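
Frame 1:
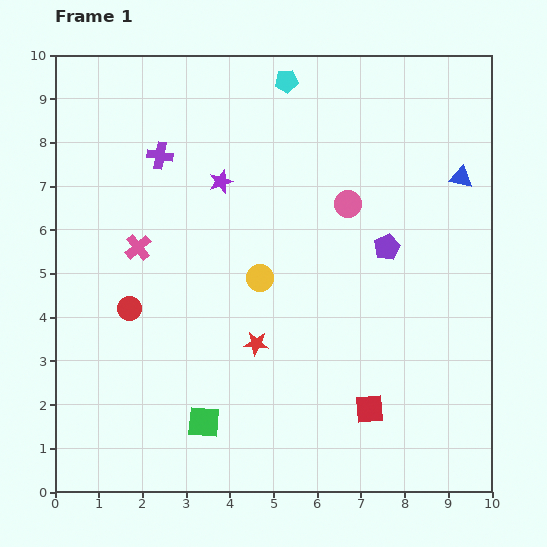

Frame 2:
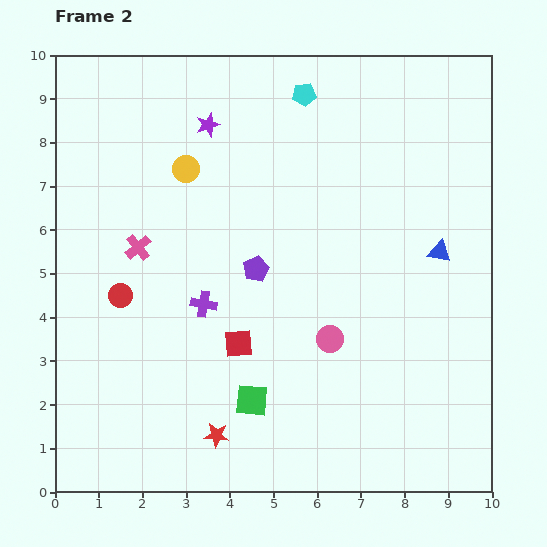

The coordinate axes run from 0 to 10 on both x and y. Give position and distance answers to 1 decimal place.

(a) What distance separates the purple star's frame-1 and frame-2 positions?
1.3

The purple star moved from (3.8, 7.1) to (3.5, 8.4), a distance of √(0.3² + 1.3²) ≈ 1.3.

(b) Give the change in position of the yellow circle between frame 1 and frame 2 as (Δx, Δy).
(-1.7, 2.5)

The yellow circle was at (4.7, 4.9) in frame 1 and (3.0, 7.4) in frame 2.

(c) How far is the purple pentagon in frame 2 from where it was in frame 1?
3.0

The purple pentagon moved from (7.6, 5.6) to (4.6, 5.1), a distance of √(3.0² + 0.5²) ≈ 3.0.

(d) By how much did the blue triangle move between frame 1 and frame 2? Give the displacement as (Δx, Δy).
(-0.5, -1.7)

The blue triangle was at (9.3, 7.2) in frame 1 and (8.8, 5.5) in frame 2.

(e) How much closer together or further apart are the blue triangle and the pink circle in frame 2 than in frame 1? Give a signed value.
+0.5

Distance in frame 1: 2.7. Distance in frame 2: 3.2.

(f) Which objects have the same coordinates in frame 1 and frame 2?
the pink cross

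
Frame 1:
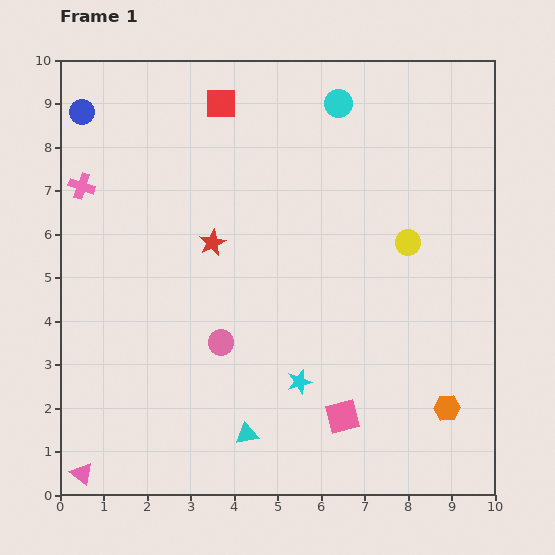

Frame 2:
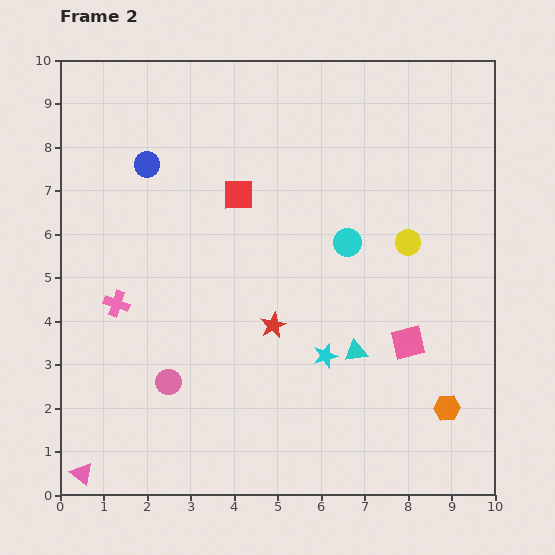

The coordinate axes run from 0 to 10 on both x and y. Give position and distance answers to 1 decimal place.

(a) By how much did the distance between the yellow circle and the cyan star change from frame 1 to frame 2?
-0.9

Distance in frame 1: 4.1. Distance in frame 2: 3.2.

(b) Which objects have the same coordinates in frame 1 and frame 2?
the yellow circle, the orange hexagon, the pink triangle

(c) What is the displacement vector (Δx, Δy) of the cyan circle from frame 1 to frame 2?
(0.2, -3.2)

The cyan circle was at (6.4, 9.0) in frame 1 and (6.6, 5.8) in frame 2.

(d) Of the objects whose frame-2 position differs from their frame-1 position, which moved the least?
the cyan star

(moved 0.8)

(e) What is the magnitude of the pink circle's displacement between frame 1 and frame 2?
1.5

The pink circle moved from (3.7, 3.5) to (2.5, 2.6), a distance of √(1.2² + 0.9²) ≈ 1.5.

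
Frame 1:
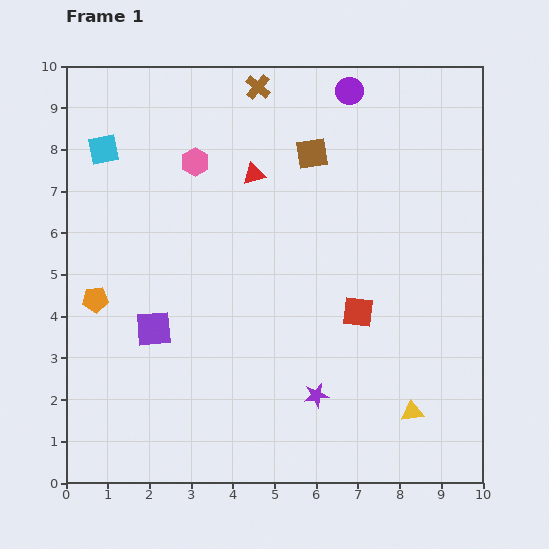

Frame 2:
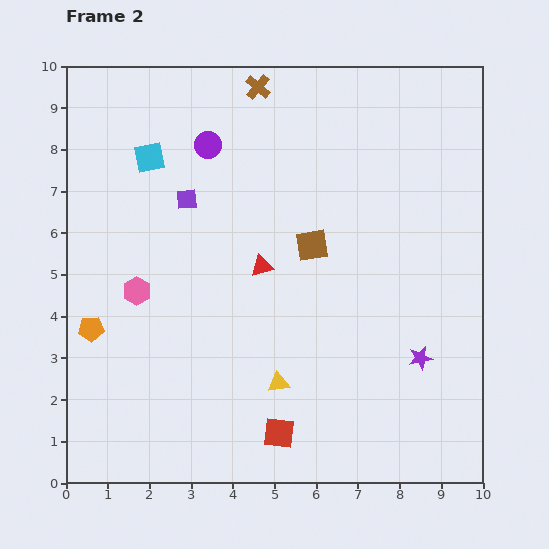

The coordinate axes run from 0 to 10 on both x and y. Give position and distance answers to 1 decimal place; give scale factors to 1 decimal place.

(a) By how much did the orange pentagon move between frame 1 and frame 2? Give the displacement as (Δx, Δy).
(-0.1, -0.7)

The orange pentagon was at (0.7, 4.4) in frame 1 and (0.6, 3.7) in frame 2.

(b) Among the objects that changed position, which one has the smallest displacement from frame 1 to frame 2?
the orange pentagon

(moved 0.7)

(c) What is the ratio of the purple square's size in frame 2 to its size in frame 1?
0.6×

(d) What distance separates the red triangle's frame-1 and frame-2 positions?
2.2

The red triangle moved from (4.5, 7.4) to (4.7, 5.2), a distance of √(0.2² + 2.2²) ≈ 2.2.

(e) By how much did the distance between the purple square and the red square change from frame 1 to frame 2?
+1.1

Distance in frame 1: 4.9. Distance in frame 2: 6.0.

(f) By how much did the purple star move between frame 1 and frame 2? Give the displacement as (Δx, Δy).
(2.5, 0.9)

The purple star was at (6.0, 2.1) in frame 1 and (8.5, 3.0) in frame 2.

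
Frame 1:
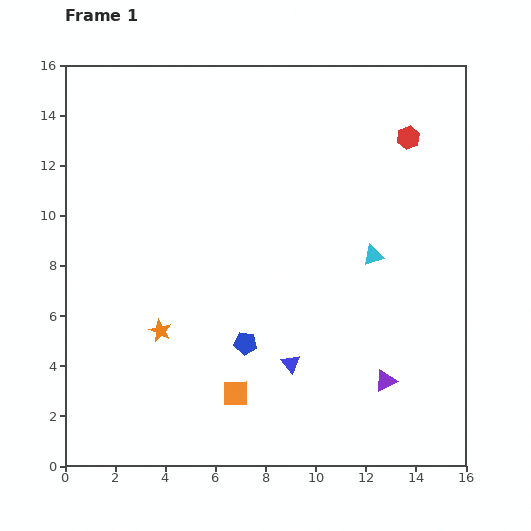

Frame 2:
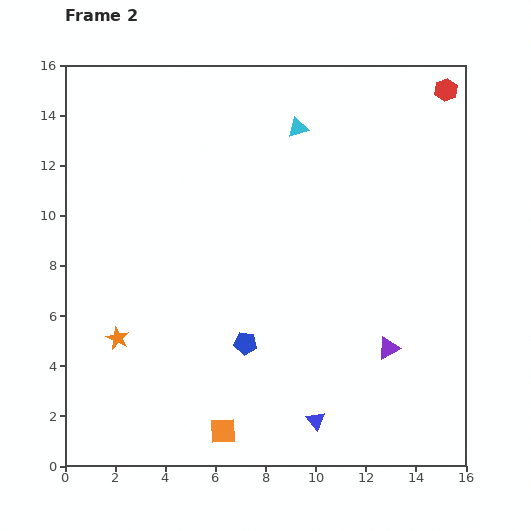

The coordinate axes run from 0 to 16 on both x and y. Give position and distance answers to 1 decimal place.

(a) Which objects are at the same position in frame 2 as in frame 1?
the blue pentagon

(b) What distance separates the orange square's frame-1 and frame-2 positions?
1.6

The orange square moved from (6.8, 2.9) to (6.3, 1.4), a distance of √(0.5² + 1.5²) ≈ 1.6.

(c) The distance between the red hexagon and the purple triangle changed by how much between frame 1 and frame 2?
+0.9

Distance in frame 1: 9.7. Distance in frame 2: 10.6.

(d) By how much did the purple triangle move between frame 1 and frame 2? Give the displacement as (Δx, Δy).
(0.1, 1.3)

The purple triangle was at (12.8, 3.4) in frame 1 and (12.9, 4.7) in frame 2.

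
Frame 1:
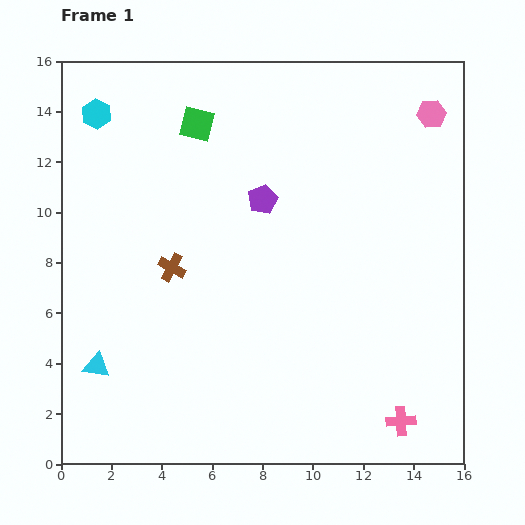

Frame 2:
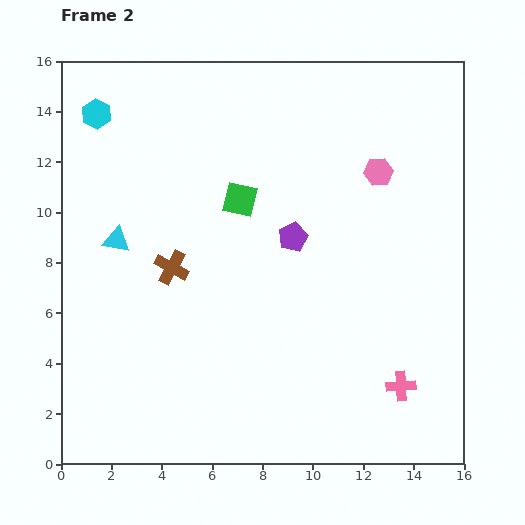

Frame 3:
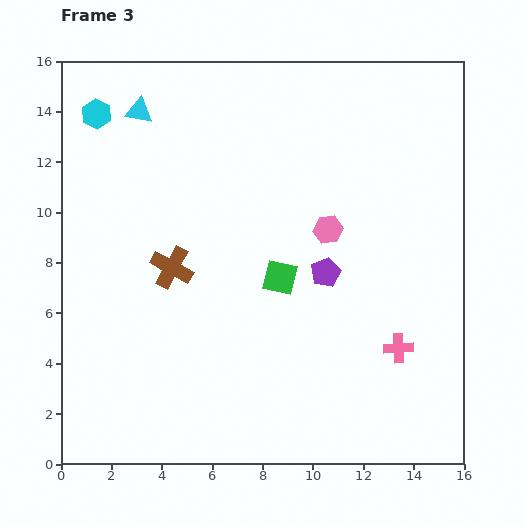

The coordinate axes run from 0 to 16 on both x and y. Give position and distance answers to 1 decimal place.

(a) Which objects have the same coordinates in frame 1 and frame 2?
the brown cross, the cyan hexagon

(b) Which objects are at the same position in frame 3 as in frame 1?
the brown cross, the cyan hexagon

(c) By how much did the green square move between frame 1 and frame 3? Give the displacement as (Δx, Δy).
(3.3, -6.1)

The green square was at (5.4, 13.5) in frame 1 and (8.7, 7.4) in frame 3.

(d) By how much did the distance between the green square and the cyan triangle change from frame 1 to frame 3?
-1.7

Distance in frame 1: 10.4. Distance in frame 3: 8.7.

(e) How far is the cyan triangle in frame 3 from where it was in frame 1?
10.2

The cyan triangle moved from (1.4, 3.9) to (3.1, 14.0), a distance of √(1.7² + 10.1²) ≈ 10.2.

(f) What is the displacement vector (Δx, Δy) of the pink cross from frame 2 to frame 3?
(-0.1, 1.5)

The pink cross was at (13.5, 3.1) in frame 2 and (13.4, 4.6) in frame 3.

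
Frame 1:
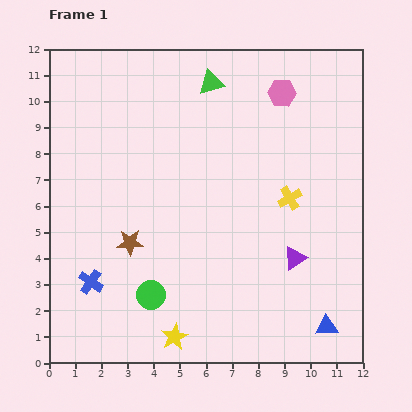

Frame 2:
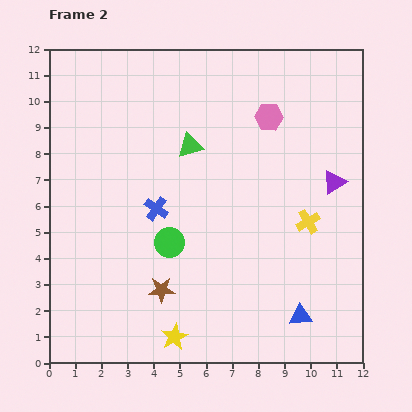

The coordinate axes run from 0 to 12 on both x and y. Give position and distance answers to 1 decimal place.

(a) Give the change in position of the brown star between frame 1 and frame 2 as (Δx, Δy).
(1.2, -1.8)

The brown star was at (3.1, 4.6) in frame 1 and (4.3, 2.8) in frame 2.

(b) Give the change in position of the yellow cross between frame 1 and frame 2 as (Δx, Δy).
(0.7, -0.9)

The yellow cross was at (9.2, 6.3) in frame 1 and (9.9, 5.4) in frame 2.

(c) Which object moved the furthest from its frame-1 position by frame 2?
the blue cross

(moved 3.8; next 3.3)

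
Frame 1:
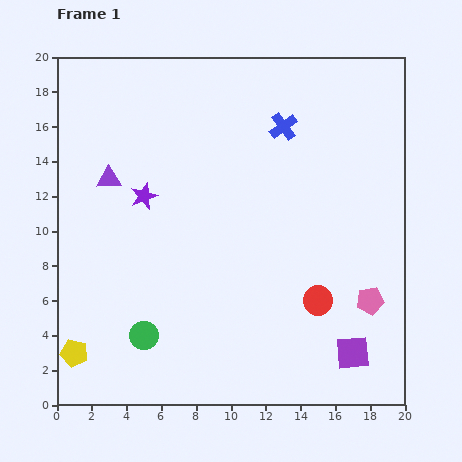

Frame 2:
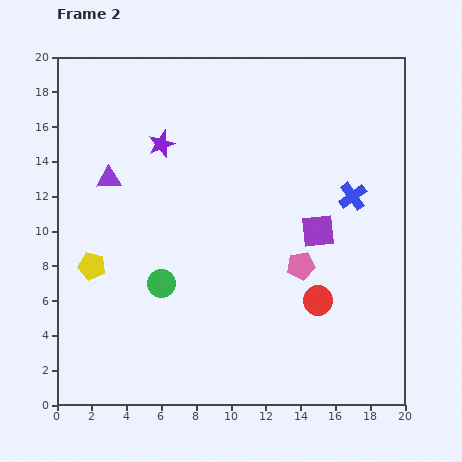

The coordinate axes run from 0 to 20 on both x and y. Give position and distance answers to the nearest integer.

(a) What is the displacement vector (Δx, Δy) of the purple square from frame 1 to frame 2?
(-2, 7)

The purple square was at (17, 3) in frame 1 and (15, 10) in frame 2.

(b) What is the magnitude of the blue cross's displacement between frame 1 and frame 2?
6

The blue cross moved from (13, 16) to (17, 12), a distance of √(4² + 4²) ≈ 6.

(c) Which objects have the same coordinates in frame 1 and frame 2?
the purple triangle, the red circle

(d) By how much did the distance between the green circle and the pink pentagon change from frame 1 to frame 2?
-5

Distance in frame 1: 13. Distance in frame 2: 8.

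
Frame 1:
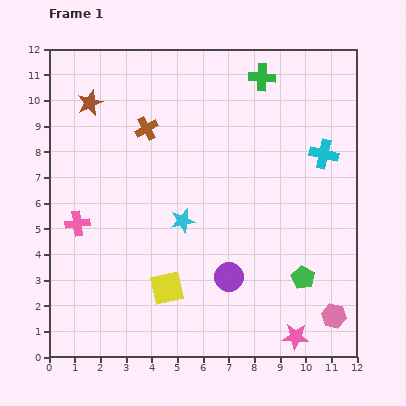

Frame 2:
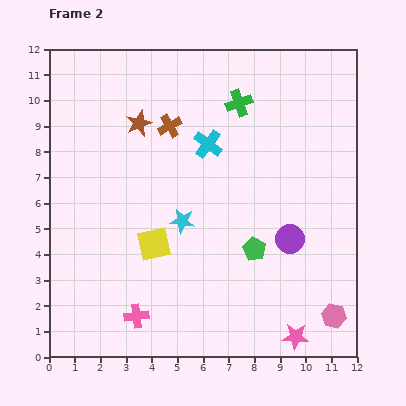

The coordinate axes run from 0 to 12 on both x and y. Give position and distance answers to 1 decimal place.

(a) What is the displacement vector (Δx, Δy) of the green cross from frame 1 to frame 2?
(-0.9, -1.0)

The green cross was at (8.3, 10.9) in frame 1 and (7.4, 9.9) in frame 2.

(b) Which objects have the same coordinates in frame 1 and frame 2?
the cyan star, the pink hexagon, the pink star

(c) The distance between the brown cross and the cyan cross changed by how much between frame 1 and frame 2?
-5.3

Distance in frame 1: 7.0. Distance in frame 2: 1.7.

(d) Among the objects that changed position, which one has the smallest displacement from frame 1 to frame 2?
the brown cross

(moved 0.9)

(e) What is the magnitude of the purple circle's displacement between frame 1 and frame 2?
2.8

The purple circle moved from (7.0, 3.1) to (9.4, 4.6), a distance of √(2.4² + 1.5²) ≈ 2.8.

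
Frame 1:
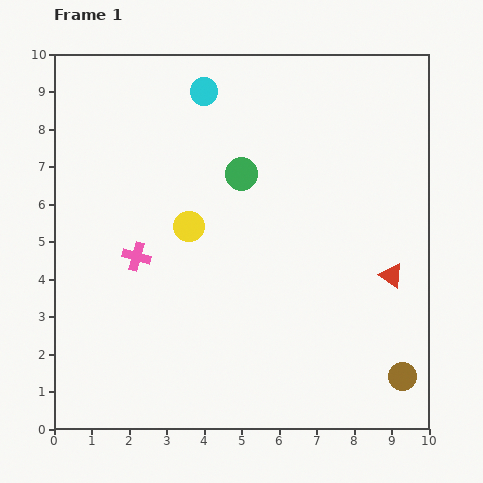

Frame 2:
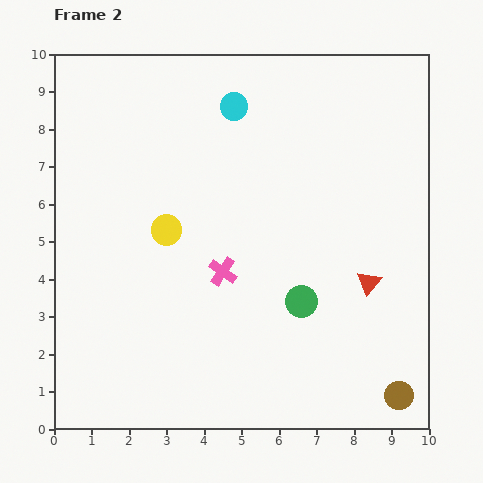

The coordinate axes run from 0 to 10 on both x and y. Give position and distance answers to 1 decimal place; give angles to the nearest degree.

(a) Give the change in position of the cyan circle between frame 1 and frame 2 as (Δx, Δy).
(0.8, -0.4)

The cyan circle was at (4.0, 9.0) in frame 1 and (4.8, 8.6) in frame 2.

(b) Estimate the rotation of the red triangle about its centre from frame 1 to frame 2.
34° clockwise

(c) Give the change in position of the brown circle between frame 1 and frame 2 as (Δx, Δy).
(-0.1, -0.5)

The brown circle was at (9.3, 1.4) in frame 1 and (9.2, 0.9) in frame 2.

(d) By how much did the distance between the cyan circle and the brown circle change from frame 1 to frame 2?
-0.4

Distance in frame 1: 9.3. Distance in frame 2: 8.9.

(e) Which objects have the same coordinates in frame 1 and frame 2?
none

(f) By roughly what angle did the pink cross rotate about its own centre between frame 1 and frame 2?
19° clockwise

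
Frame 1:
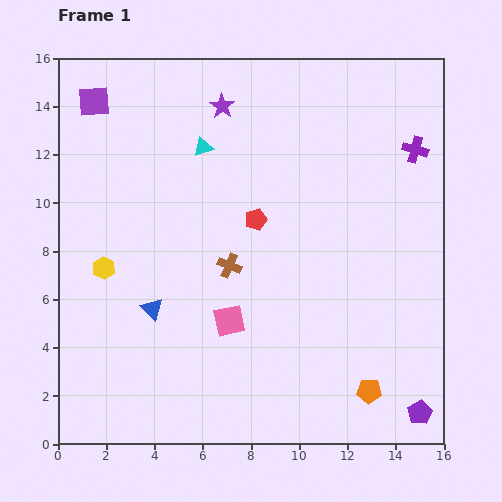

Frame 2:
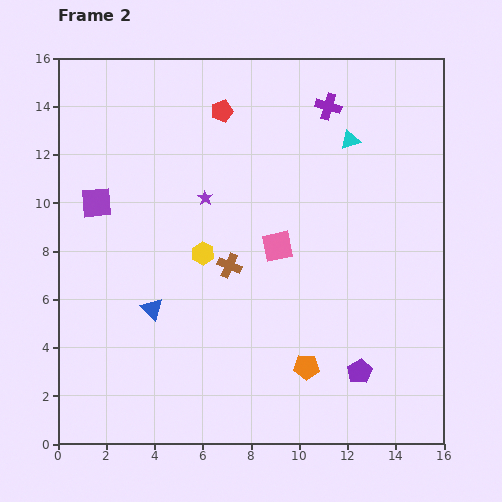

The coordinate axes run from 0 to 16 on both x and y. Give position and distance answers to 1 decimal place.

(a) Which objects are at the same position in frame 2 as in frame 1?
the blue triangle, the brown cross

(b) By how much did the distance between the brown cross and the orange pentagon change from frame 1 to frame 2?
-2.5

Distance in frame 1: 7.8. Distance in frame 2: 5.3.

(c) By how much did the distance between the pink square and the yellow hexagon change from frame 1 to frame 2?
-2.5

Distance in frame 1: 5.6. Distance in frame 2: 3.1.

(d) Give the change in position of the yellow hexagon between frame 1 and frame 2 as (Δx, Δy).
(4.1, 0.6)

The yellow hexagon was at (1.9, 7.3) in frame 1 and (6.0, 7.9) in frame 2.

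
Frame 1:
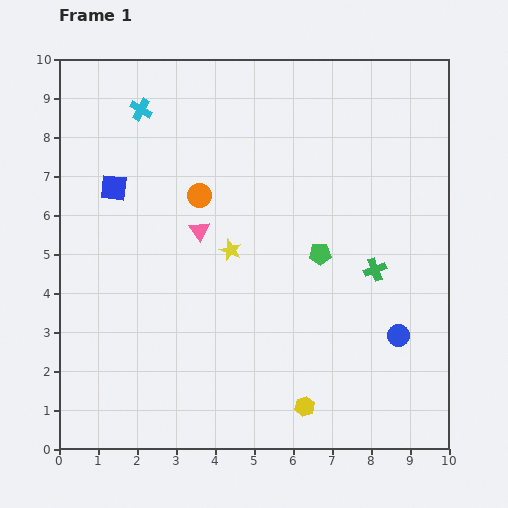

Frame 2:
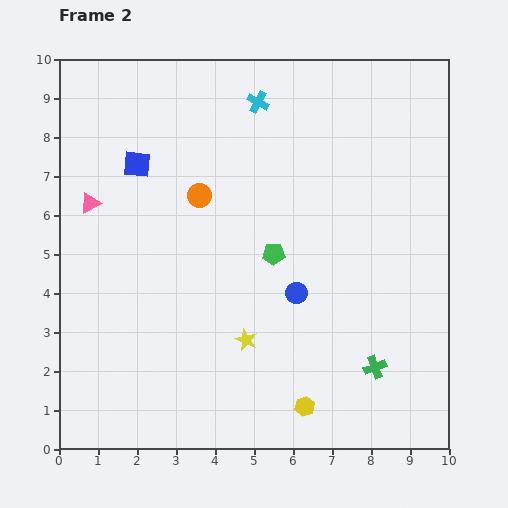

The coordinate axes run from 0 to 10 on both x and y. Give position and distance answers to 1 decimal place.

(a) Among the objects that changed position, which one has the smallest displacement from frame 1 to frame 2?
the blue square

(moved 0.8)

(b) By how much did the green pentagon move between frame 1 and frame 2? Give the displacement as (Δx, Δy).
(-1.2, 0.0)

The green pentagon was at (6.7, 5.0) in frame 1 and (5.5, 5.0) in frame 2.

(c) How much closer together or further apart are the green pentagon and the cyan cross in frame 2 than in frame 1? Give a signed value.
-2.0

Distance in frame 1: 5.9. Distance in frame 2: 3.9.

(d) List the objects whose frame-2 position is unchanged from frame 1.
the orange circle, the yellow hexagon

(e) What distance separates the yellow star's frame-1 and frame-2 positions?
2.3

The yellow star moved from (4.4, 5.1) to (4.8, 2.8), a distance of √(0.4² + 2.3²) ≈ 2.3.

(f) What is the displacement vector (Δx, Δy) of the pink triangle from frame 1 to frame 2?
(-2.8, 0.7)

The pink triangle was at (3.6, 5.6) in frame 1 and (0.8, 6.3) in frame 2.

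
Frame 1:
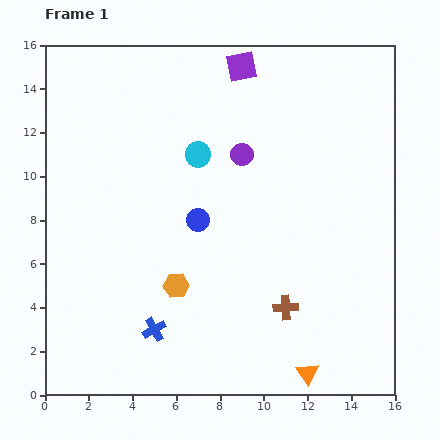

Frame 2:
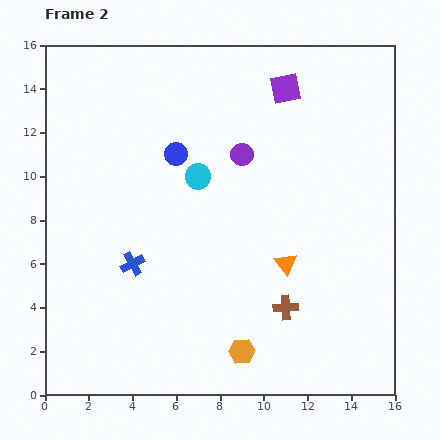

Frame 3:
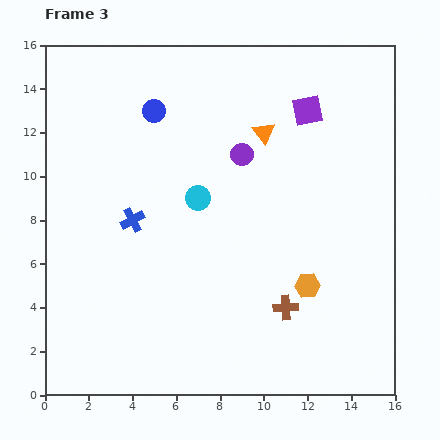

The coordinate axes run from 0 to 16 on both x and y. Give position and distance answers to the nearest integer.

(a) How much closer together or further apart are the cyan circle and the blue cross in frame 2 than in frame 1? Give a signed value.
-3

Distance in frame 1: 8. Distance in frame 2: 5.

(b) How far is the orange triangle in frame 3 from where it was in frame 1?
11

The orange triangle moved from (12, 1) to (10, 12), a distance of √(2² + 11²) ≈ 11.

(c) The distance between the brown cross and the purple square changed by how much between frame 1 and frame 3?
-2

Distance in frame 1: 11. Distance in frame 3: 9.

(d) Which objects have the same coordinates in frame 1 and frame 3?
the brown cross, the purple circle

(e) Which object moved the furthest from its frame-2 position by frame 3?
the orange triangle

(moved 6; next 4)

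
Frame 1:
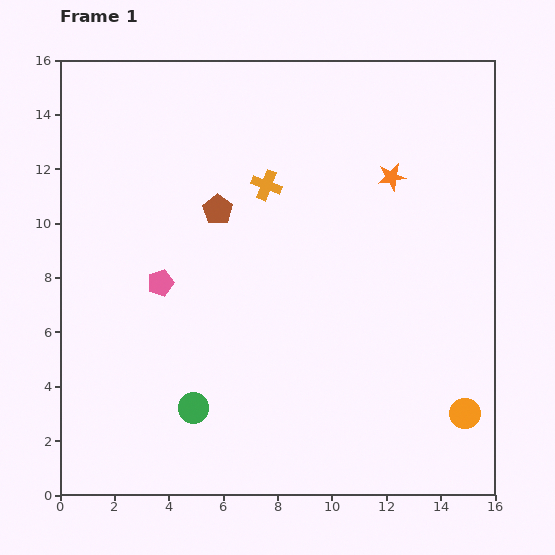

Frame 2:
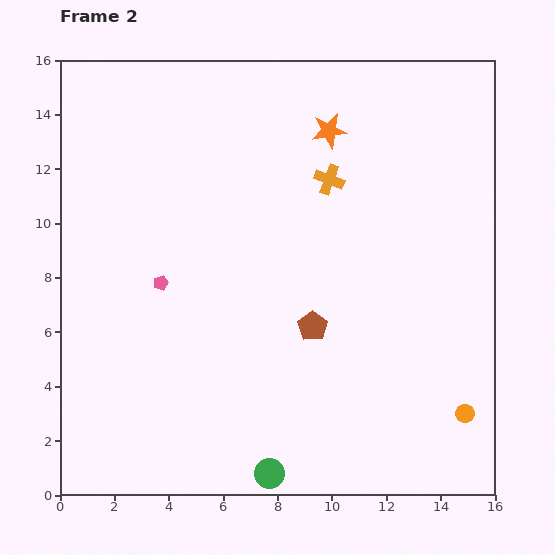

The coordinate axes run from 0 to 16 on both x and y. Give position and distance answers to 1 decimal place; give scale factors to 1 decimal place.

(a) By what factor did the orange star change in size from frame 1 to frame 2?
1.3×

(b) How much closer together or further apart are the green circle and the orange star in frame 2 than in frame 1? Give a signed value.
+1.6

Distance in frame 1: 11.2. Distance in frame 2: 12.8.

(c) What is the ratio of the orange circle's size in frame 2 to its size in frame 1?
0.6×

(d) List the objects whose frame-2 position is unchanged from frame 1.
the pink pentagon, the orange circle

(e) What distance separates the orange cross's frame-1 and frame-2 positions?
2.3

The orange cross moved from (7.6, 11.4) to (9.9, 11.6), a distance of √(2.3² + 0.2²) ≈ 2.3.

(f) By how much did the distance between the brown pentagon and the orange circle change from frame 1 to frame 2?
-5.4

Distance in frame 1: 11.8. Distance in frame 2: 6.4.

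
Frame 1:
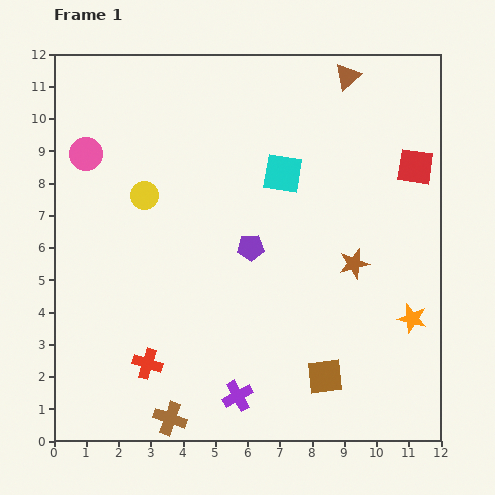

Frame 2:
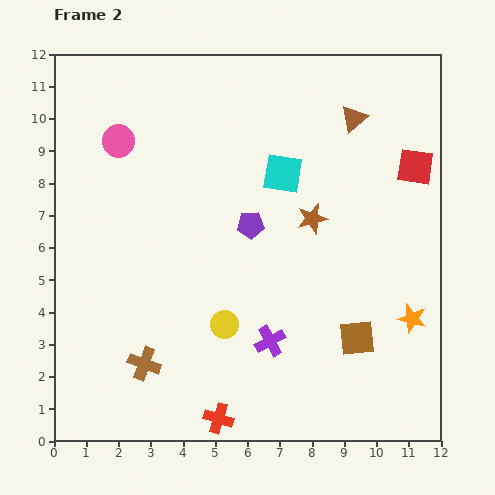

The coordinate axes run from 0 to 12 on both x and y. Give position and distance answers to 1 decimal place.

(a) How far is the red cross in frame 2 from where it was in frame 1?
2.8

The red cross moved from (2.9, 2.4) to (5.1, 0.7), a distance of √(2.2² + 1.7²) ≈ 2.8.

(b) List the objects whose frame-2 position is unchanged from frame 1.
the orange star, the cyan square, the red square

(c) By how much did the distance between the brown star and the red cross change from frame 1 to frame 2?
-0.3

Distance in frame 1: 7.1. Distance in frame 2: 6.8.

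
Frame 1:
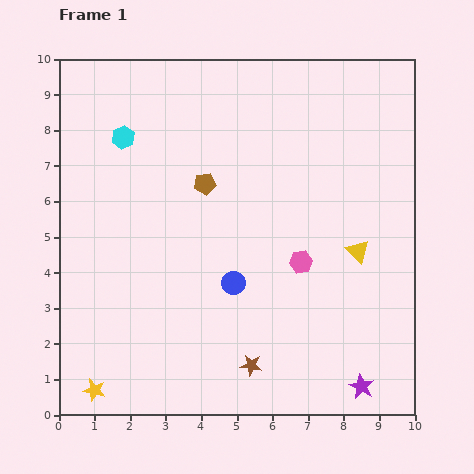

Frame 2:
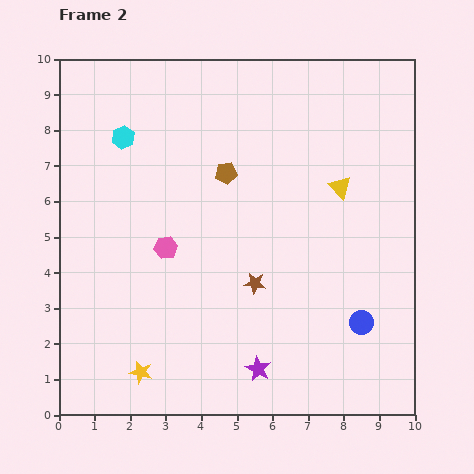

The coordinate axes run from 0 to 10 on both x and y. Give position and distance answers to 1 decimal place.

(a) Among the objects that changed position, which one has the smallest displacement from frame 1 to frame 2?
the brown pentagon

(moved 0.7)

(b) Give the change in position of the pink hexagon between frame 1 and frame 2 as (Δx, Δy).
(-3.8, 0.4)

The pink hexagon was at (6.8, 4.3) in frame 1 and (3.0, 4.7) in frame 2.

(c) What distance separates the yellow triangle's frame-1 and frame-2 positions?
1.9

The yellow triangle moved from (8.4, 4.6) to (7.9, 6.4), a distance of √(0.5² + 1.8²) ≈ 1.9.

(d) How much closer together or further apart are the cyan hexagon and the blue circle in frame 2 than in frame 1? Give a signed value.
+3.4

Distance in frame 1: 5.1. Distance in frame 2: 8.5.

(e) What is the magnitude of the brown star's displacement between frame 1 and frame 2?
2.3

The brown star moved from (5.4, 1.4) to (5.5, 3.7), a distance of √(0.1² + 2.3²) ≈ 2.3.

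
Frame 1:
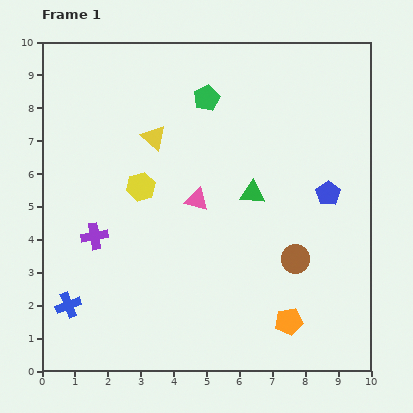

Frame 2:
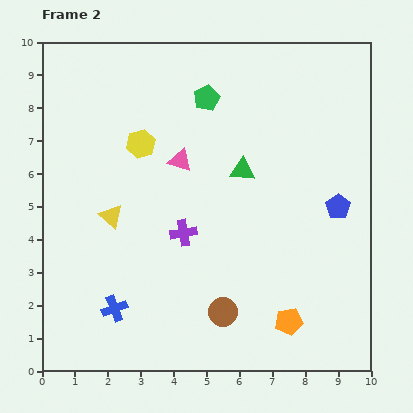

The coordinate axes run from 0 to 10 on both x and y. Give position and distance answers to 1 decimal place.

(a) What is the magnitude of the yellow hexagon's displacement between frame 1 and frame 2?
1.3

The yellow hexagon moved from (3.0, 5.6) to (3.0, 6.9), a distance of √(0.0² + 1.3²) ≈ 1.3.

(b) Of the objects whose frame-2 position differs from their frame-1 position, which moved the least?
the blue pentagon

(moved 0.5)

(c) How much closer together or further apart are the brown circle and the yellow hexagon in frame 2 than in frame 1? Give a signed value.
+0.5

Distance in frame 1: 5.2. Distance in frame 2: 5.7.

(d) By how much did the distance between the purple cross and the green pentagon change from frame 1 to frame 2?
-1.2

Distance in frame 1: 5.4. Distance in frame 2: 4.2.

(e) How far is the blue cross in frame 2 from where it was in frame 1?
1.4

The blue cross moved from (0.8, 2.0) to (2.2, 1.9), a distance of √(1.4² + 0.1²) ≈ 1.4.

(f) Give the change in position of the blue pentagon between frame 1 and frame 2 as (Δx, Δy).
(0.3, -0.4)

The blue pentagon was at (8.7, 5.4) in frame 1 and (9.0, 5.0) in frame 2.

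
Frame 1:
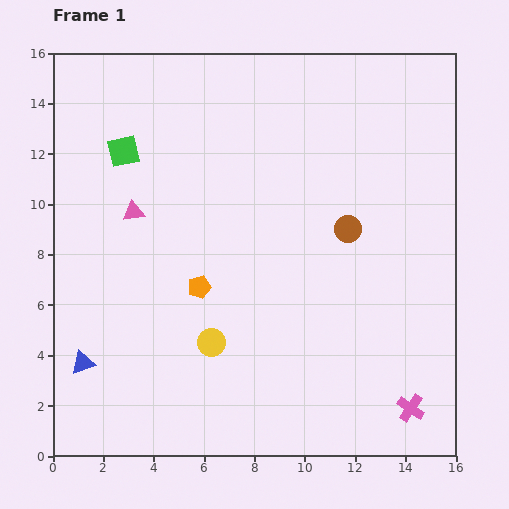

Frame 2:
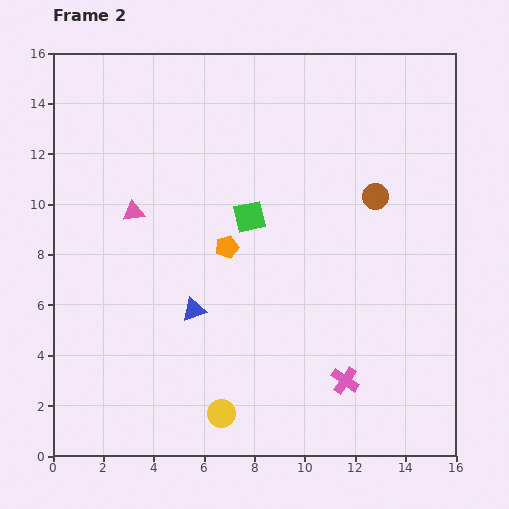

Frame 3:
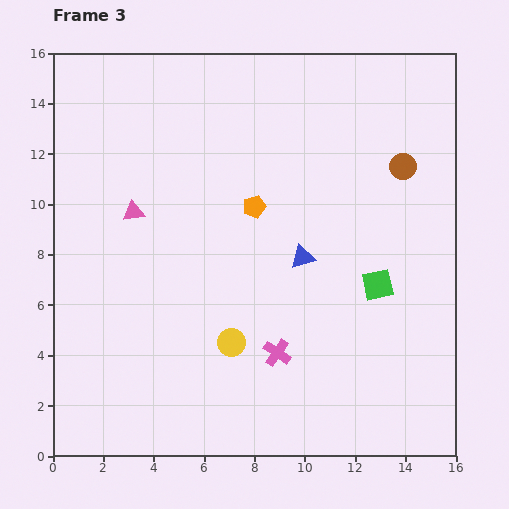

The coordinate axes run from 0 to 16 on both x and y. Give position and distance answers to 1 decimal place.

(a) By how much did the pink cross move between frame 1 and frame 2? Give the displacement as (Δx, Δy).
(-2.6, 1.1)

The pink cross was at (14.2, 1.9) in frame 1 and (11.6, 3.0) in frame 2.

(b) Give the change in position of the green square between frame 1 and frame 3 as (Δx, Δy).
(10.1, -5.3)

The green square was at (2.8, 12.1) in frame 1 and (12.9, 6.8) in frame 3.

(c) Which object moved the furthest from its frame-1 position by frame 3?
the green square

(moved 11.4; next 9.7)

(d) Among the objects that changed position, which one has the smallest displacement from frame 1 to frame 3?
the yellow circle

(moved 0.8)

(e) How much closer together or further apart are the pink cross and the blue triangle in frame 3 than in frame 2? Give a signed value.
-2.7

Distance in frame 2: 6.6. Distance in frame 3: 3.9.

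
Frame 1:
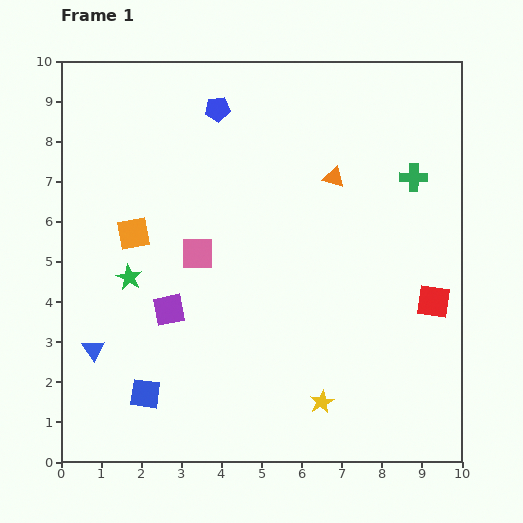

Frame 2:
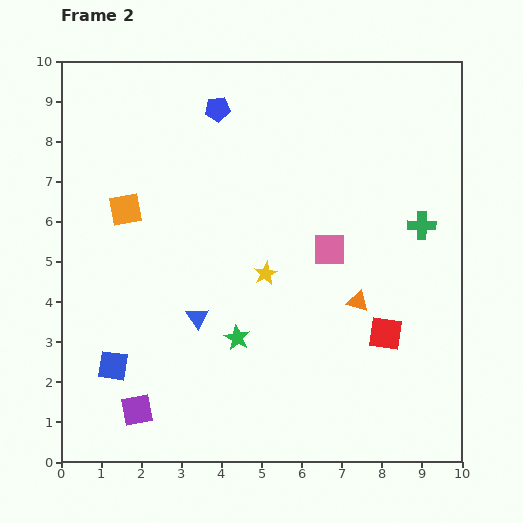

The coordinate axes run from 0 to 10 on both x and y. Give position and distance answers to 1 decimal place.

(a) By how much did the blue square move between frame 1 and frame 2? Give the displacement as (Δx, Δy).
(-0.8, 0.7)

The blue square was at (2.1, 1.7) in frame 1 and (1.3, 2.4) in frame 2.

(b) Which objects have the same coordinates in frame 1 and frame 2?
the blue pentagon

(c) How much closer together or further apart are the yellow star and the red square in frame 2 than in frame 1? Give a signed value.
-0.4

Distance in frame 1: 3.8. Distance in frame 2: 3.4.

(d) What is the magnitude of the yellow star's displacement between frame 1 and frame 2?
3.5

The yellow star moved from (6.5, 1.5) to (5.1, 4.7), a distance of √(1.4² + 3.2²) ≈ 3.5.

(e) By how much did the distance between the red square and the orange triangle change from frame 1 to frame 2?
-2.9

Distance in frame 1: 4.0. Distance in frame 2: 1.1.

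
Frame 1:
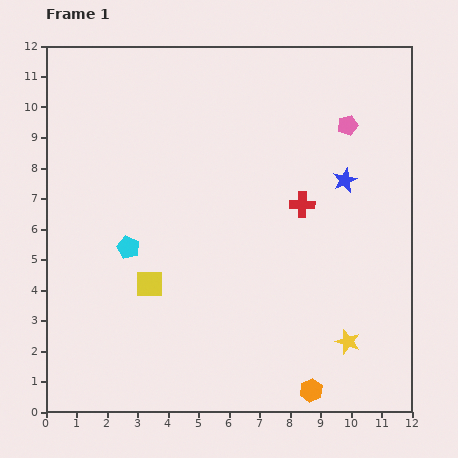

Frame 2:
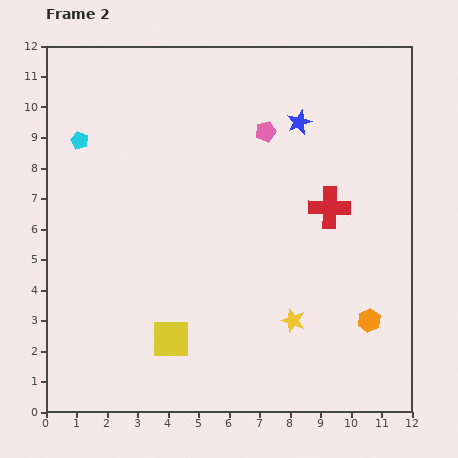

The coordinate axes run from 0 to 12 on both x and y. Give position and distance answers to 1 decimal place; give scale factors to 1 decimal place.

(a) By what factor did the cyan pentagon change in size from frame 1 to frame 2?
0.8×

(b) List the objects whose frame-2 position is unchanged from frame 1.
none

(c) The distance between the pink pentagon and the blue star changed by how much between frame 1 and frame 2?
-0.7

Distance in frame 1: 1.8. Distance in frame 2: 1.1.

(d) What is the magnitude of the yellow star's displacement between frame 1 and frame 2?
1.9

The yellow star moved from (9.9, 2.3) to (8.1, 3.0), a distance of √(1.8² + 0.7²) ≈ 1.9.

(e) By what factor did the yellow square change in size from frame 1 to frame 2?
1.4×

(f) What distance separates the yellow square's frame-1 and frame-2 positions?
1.9

The yellow square moved from (3.4, 4.2) to (4.1, 2.4), a distance of √(0.7² + 1.8²) ≈ 1.9.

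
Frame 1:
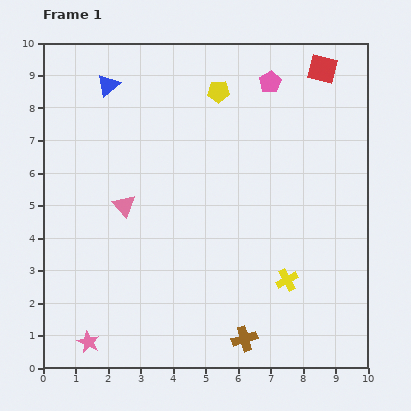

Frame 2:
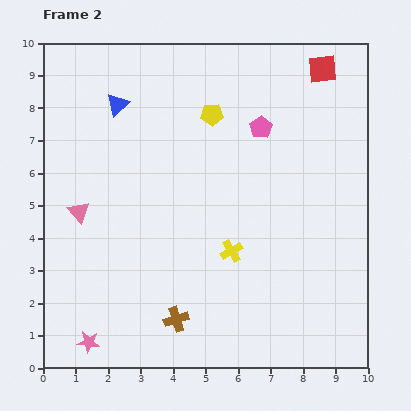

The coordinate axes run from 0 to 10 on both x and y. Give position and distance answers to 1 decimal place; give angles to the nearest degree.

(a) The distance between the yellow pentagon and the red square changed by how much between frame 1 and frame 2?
+0.4

Distance in frame 1: 3.3. Distance in frame 2: 3.7.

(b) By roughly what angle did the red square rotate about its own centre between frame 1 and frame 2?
21° counter-clockwise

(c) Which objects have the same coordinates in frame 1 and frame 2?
the red square, the pink star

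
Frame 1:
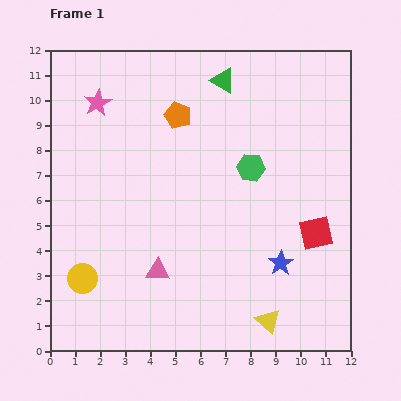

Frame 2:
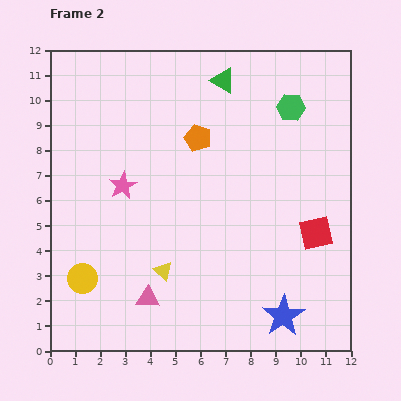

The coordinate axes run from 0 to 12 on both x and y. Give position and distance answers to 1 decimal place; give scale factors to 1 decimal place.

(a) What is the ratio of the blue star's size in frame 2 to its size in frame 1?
1.7×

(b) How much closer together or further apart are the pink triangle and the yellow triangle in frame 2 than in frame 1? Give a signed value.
-3.5

Distance in frame 1: 4.8. Distance in frame 2: 1.3.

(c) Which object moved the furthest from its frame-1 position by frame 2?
the yellow triangle

(moved 4.7; next 3.4)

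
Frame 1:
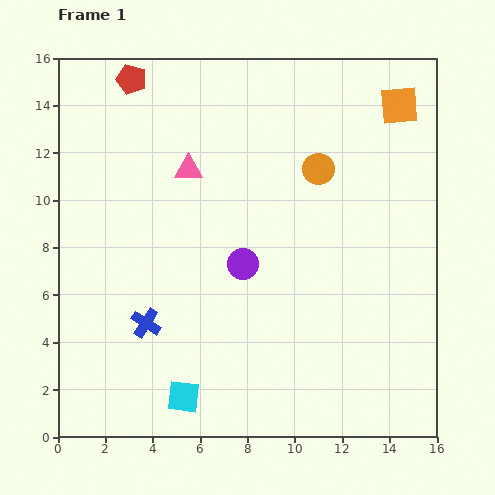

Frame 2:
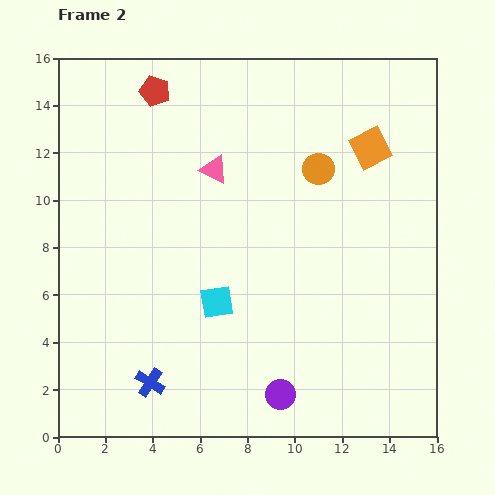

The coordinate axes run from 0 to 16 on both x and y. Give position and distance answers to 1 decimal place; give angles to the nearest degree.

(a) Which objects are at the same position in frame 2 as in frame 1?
the orange circle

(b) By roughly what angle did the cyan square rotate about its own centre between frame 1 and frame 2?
16° counter-clockwise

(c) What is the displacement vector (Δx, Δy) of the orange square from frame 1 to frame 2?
(-1.2, -1.8)

The orange square was at (14.4, 14.0) in frame 1 and (13.2, 12.2) in frame 2.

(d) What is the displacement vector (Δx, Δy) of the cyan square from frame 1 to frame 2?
(1.4, 4.0)

The cyan square was at (5.3, 1.7) in frame 1 and (6.7, 5.7) in frame 2.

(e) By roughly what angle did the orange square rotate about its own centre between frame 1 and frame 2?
22° counter-clockwise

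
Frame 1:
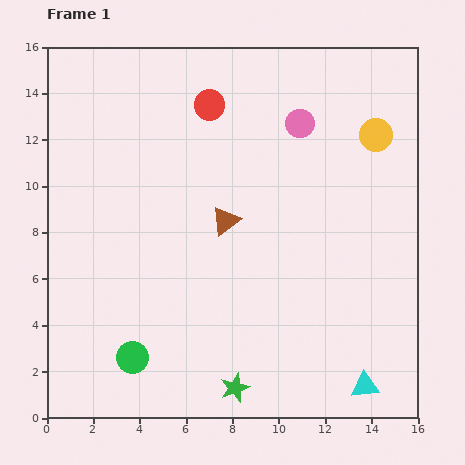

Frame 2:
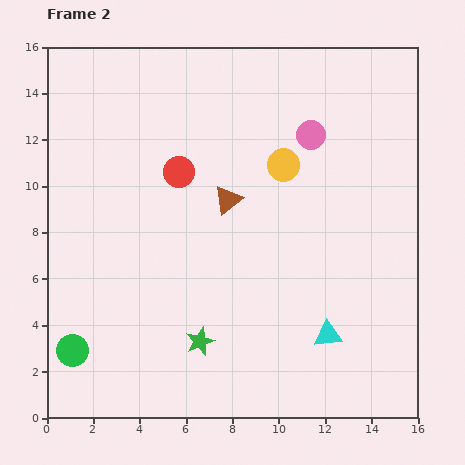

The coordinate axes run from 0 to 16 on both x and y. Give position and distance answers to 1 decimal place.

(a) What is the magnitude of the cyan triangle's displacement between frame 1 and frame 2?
2.7

The cyan triangle moved from (13.7, 1.4) to (12.1, 3.6), a distance of √(1.6² + 2.2²) ≈ 2.7.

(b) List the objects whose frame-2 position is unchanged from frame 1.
none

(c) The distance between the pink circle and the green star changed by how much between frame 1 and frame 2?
-1.6

Distance in frame 1: 11.7. Distance in frame 2: 10.1.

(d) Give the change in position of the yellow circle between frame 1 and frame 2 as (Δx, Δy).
(-4.0, -1.3)

The yellow circle was at (14.2, 12.2) in frame 1 and (10.2, 10.9) in frame 2.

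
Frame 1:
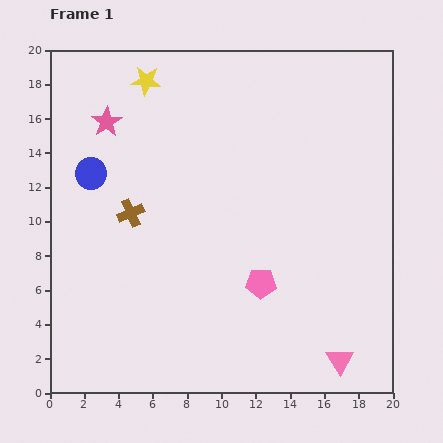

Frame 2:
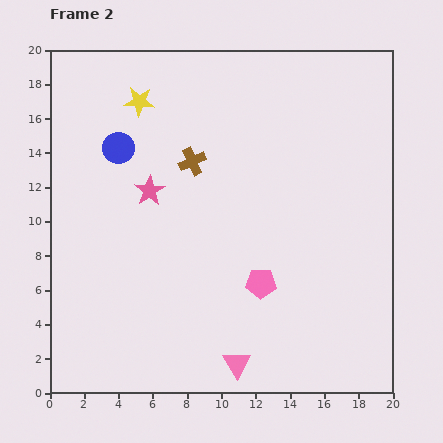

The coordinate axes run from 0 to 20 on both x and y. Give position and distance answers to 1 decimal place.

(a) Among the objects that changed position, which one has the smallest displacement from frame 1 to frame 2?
the yellow star

(moved 1.3)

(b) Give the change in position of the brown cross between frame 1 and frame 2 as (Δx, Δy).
(3.6, 3.0)

The brown cross was at (4.7, 10.5) in frame 1 and (8.3, 13.5) in frame 2.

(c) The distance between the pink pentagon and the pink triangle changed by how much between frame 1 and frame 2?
-1.5

Distance in frame 1: 6.4. Distance in frame 2: 4.9.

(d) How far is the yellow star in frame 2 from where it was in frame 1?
1.3

The yellow star moved from (5.6, 18.2) to (5.2, 17.0), a distance of √(0.4² + 1.2²) ≈ 1.3.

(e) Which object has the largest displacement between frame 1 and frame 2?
the pink triangle

(moved 6.0; next 4.7)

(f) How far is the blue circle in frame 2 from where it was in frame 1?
2.2

The blue circle moved from (2.4, 12.8) to (4.0, 14.3), a distance of √(1.6² + 1.5²) ≈ 2.2.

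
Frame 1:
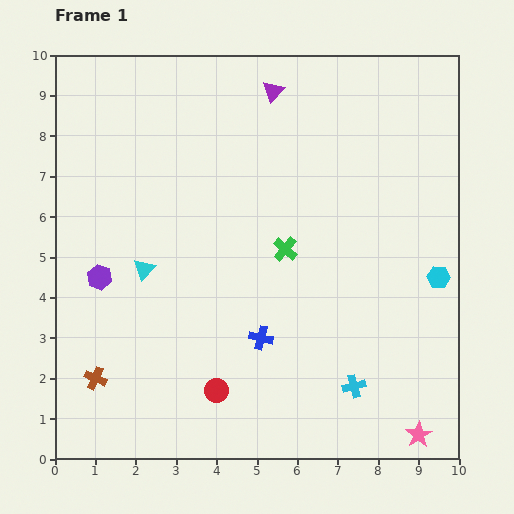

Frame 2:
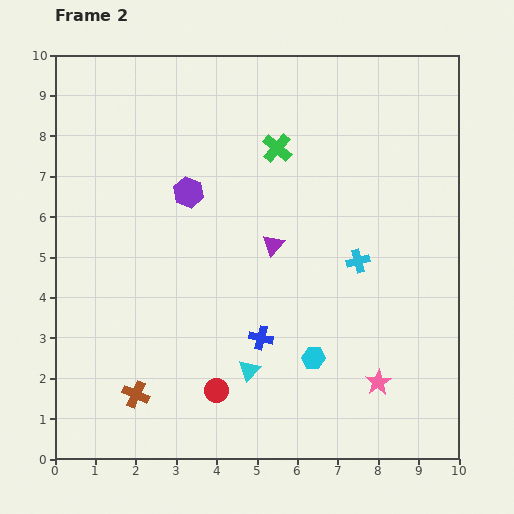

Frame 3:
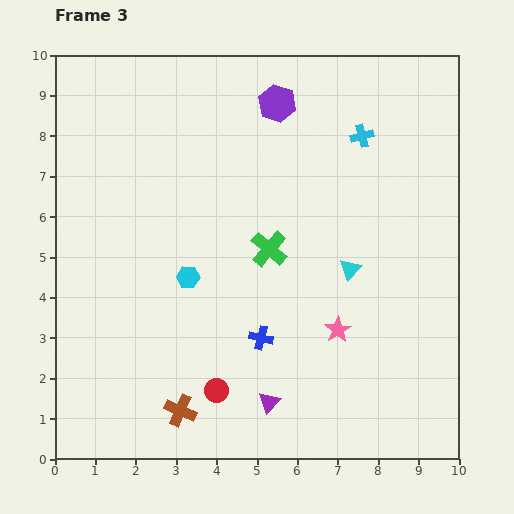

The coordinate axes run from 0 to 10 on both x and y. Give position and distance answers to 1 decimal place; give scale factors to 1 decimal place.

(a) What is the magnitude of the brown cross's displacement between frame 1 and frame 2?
1.1

The brown cross moved from (1.0, 2.0) to (2.0, 1.6), a distance of √(1.0² + 0.4²) ≈ 1.1.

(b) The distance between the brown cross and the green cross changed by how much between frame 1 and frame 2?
+1.3

Distance in frame 1: 5.7. Distance in frame 2: 7.0.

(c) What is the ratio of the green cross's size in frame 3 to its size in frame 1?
1.5×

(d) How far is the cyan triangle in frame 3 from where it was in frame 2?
3.5

The cyan triangle moved from (4.8, 2.2) to (7.3, 4.7), a distance of √(2.5² + 2.5²) ≈ 3.5.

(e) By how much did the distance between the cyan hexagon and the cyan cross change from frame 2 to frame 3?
+2.9

Distance in frame 2: 2.6. Distance in frame 3: 5.5.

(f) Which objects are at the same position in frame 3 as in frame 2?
the blue cross, the red circle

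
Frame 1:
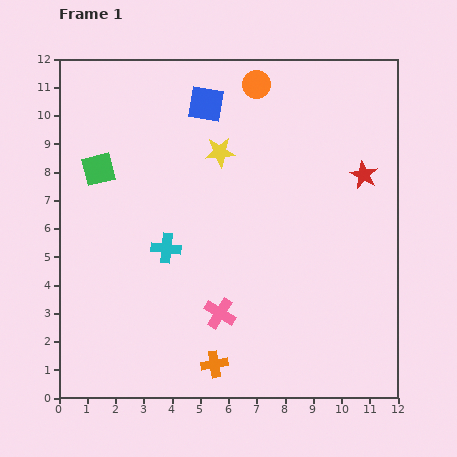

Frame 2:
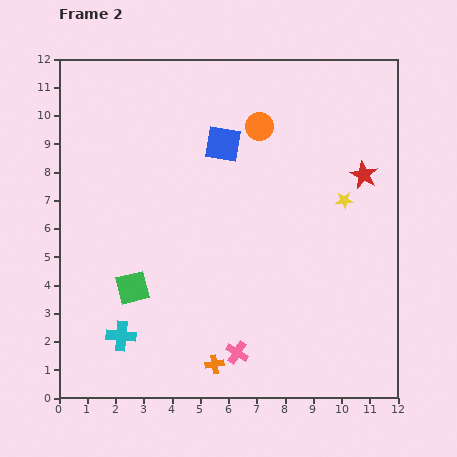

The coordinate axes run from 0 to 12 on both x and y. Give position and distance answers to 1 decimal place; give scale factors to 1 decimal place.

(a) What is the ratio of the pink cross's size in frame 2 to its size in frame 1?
0.7×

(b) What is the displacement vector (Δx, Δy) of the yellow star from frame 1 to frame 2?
(4.4, -1.7)

The yellow star was at (5.7, 8.7) in frame 1 and (10.1, 7.0) in frame 2.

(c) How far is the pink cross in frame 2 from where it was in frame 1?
1.5

The pink cross moved from (5.7, 3.0) to (6.3, 1.6), a distance of √(0.6² + 1.4²) ≈ 1.5.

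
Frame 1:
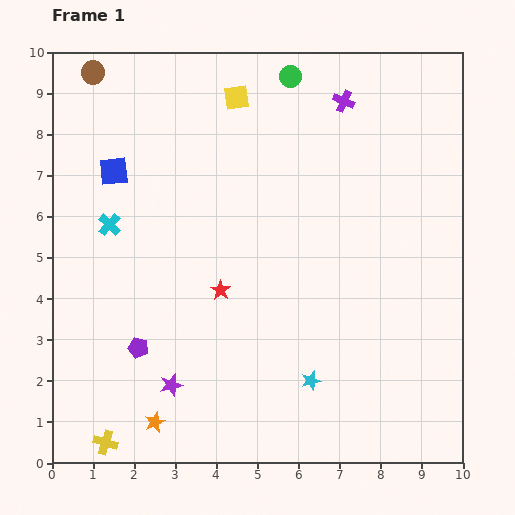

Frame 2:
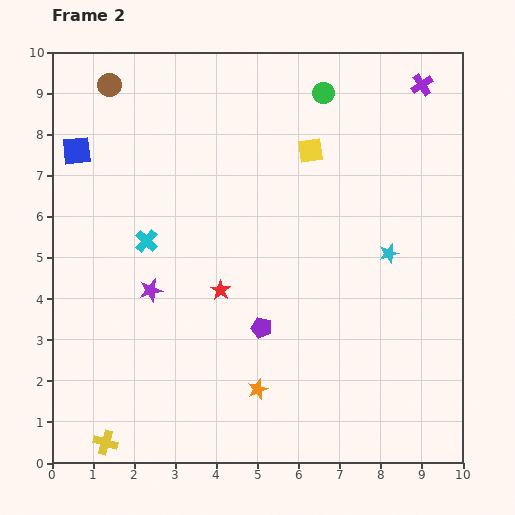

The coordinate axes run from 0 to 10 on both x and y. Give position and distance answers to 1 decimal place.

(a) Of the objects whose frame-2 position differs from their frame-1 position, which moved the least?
the brown circle

(moved 0.5)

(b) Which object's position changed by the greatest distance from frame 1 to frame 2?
the cyan star

(moved 3.6; next 3.0)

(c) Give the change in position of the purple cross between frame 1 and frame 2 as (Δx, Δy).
(1.9, 0.4)

The purple cross was at (7.1, 8.8) in frame 1 and (9.0, 9.2) in frame 2.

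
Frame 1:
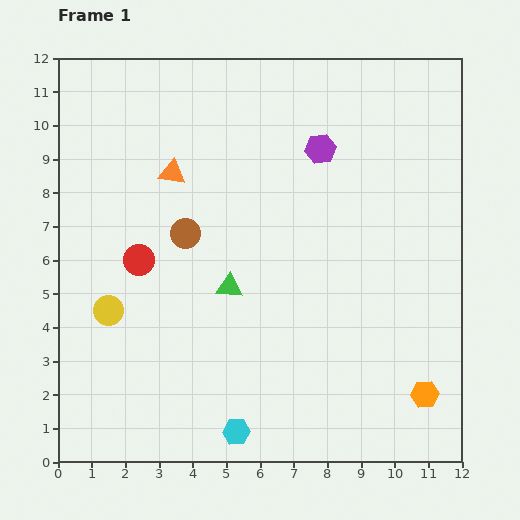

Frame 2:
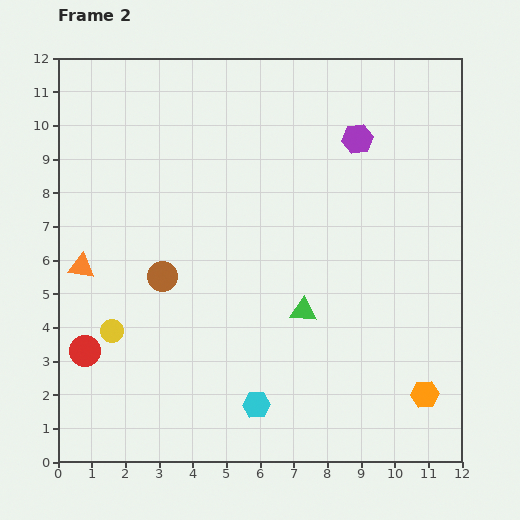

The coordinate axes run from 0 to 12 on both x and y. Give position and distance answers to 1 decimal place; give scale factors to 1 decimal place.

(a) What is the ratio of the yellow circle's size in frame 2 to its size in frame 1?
0.8×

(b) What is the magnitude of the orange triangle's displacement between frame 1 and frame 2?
3.9

The orange triangle moved from (3.4, 8.6) to (0.7, 5.8), a distance of √(2.7² + 2.8²) ≈ 3.9.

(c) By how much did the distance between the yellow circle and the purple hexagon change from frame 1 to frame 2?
+1.4

Distance in frame 1: 7.9. Distance in frame 2: 9.3.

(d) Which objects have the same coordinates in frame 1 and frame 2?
the orange hexagon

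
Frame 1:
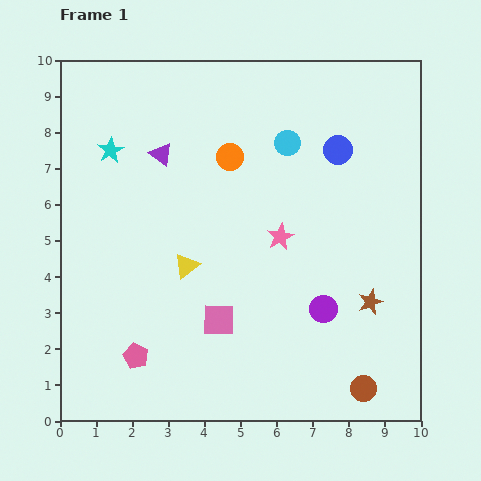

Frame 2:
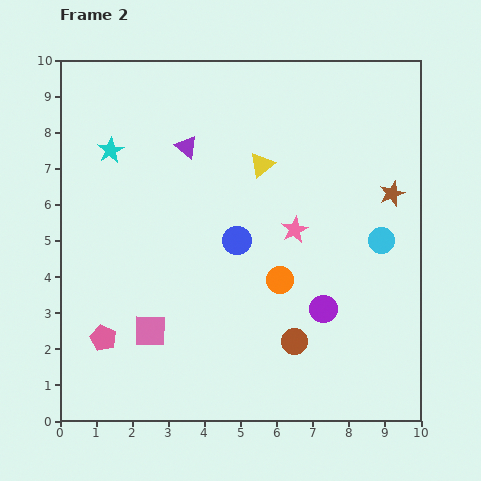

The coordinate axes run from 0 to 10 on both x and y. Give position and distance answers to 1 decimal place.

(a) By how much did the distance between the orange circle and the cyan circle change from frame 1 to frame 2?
+1.4

Distance in frame 1: 1.6. Distance in frame 2: 3.0.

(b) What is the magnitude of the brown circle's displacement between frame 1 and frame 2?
2.3

The brown circle moved from (8.4, 0.9) to (6.5, 2.2), a distance of √(1.9² + 1.3²) ≈ 2.3.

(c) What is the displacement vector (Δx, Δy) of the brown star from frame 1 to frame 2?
(0.6, 3.0)

The brown star was at (8.6, 3.3) in frame 1 and (9.2, 6.3) in frame 2.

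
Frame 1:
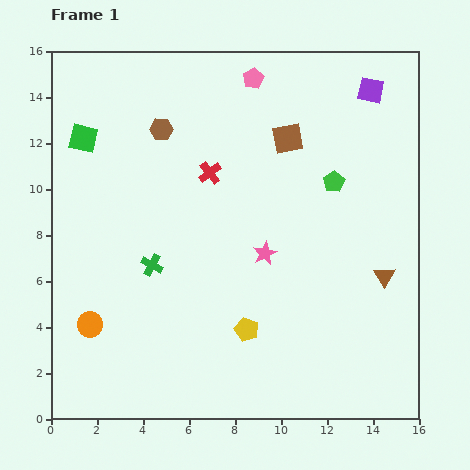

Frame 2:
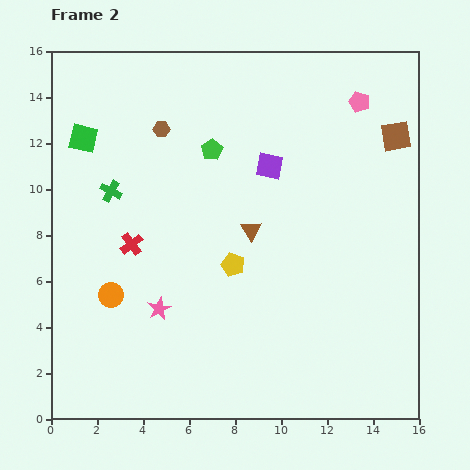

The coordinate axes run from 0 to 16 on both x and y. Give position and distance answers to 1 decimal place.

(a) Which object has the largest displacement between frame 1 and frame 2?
the brown triangle

(moved 6.1; next 5.5)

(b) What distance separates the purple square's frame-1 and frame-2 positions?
5.5

The purple square moved from (13.9, 14.3) to (9.5, 11.0), a distance of √(4.4² + 3.3²) ≈ 5.5.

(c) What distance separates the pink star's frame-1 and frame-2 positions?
5.2

The pink star moved from (9.3, 7.2) to (4.7, 4.8), a distance of √(4.6² + 2.4²) ≈ 5.2.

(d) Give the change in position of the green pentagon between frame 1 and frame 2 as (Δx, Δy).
(-5.3, 1.4)

The green pentagon was at (12.3, 10.3) in frame 1 and (7.0, 11.7) in frame 2.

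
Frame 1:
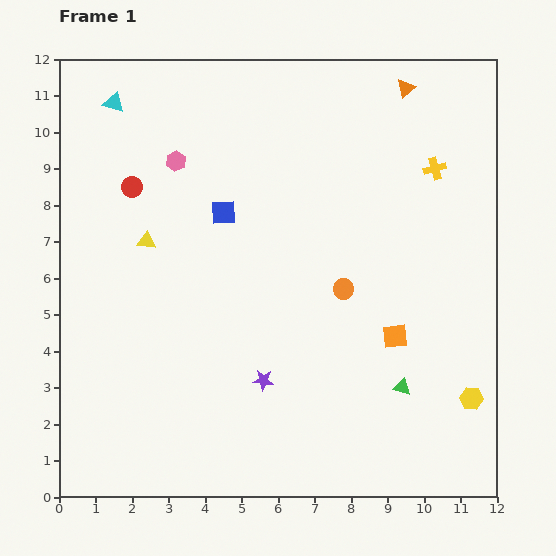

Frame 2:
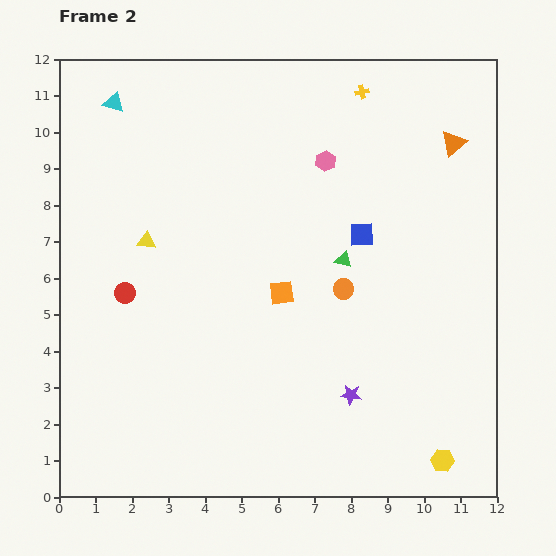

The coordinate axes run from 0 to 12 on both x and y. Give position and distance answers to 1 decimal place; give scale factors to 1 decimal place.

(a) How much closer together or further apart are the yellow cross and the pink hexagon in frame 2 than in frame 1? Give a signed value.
-5.0

Distance in frame 1: 7.1. Distance in frame 2: 2.1.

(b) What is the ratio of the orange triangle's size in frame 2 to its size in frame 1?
1.4×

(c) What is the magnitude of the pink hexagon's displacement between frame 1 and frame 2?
4.1

The pink hexagon moved from (3.2, 9.2) to (7.3, 9.2), a distance of √(4.1² + 0.0²) ≈ 4.1.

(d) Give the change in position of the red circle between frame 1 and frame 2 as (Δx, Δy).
(-0.2, -2.9)

The red circle was at (2.0, 8.5) in frame 1 and (1.8, 5.6) in frame 2.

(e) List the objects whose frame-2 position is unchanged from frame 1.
the cyan triangle, the orange circle, the yellow triangle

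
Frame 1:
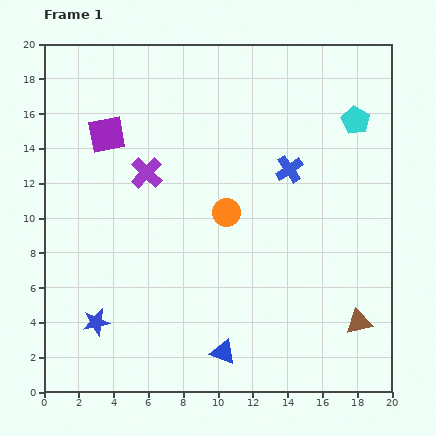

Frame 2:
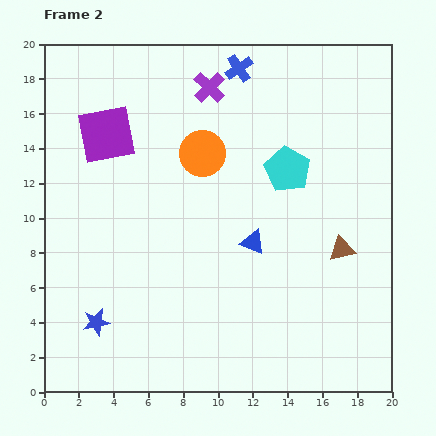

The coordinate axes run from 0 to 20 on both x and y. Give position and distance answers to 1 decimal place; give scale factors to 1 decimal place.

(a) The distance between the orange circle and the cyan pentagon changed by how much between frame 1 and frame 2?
-4.1

Distance in frame 1: 9.1. Distance in frame 2: 5.0.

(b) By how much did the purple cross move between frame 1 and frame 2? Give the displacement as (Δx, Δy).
(3.6, 4.9)

The purple cross was at (5.9, 12.6) in frame 1 and (9.5, 17.5) in frame 2.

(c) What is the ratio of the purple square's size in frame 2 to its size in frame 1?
1.5×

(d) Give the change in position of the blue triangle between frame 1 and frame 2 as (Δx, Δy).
(1.7, 6.3)

The blue triangle was at (10.3, 2.3) in frame 1 and (12.0, 8.6) in frame 2.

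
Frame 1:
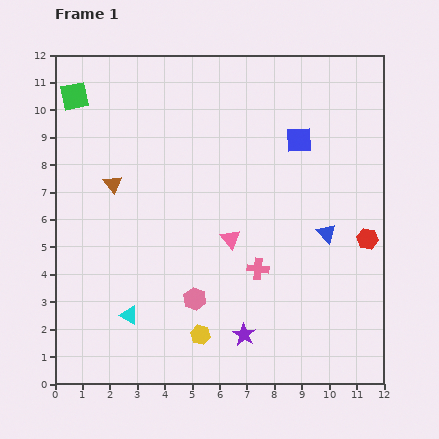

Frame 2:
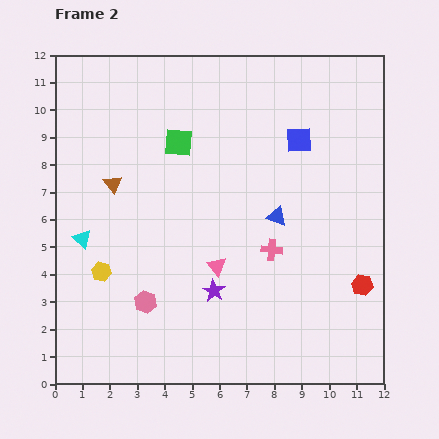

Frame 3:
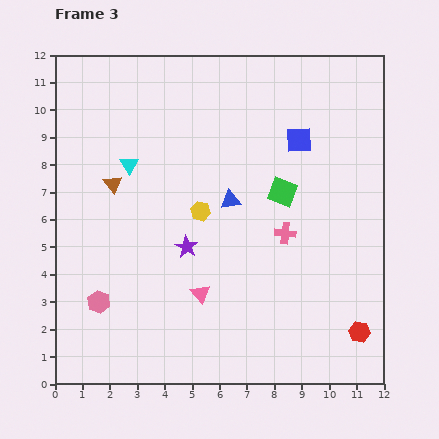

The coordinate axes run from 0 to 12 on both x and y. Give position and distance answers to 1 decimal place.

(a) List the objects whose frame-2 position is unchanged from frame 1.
the brown triangle, the blue square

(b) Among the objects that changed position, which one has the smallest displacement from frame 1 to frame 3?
the pink cross

(moved 1.6)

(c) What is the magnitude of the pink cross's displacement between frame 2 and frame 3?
0.8

The pink cross moved from (7.9, 4.9) to (8.4, 5.5), a distance of √(0.5² + 0.6²) ≈ 0.8.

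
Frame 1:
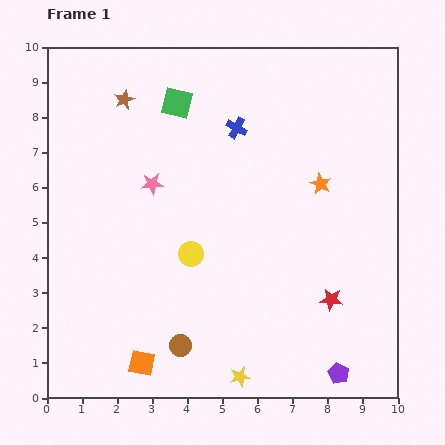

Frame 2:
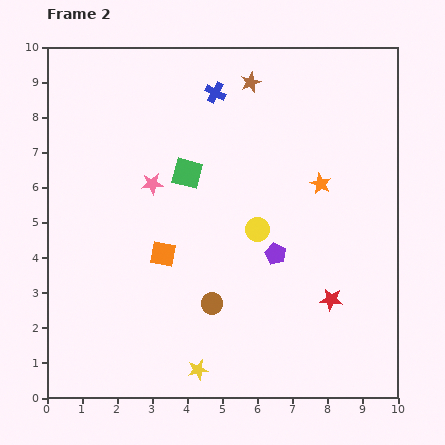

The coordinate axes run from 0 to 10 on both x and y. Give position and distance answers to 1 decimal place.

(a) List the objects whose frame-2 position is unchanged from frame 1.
the orange star, the red star, the pink star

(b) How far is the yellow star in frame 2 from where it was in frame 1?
1.2

The yellow star moved from (5.5, 0.6) to (4.3, 0.8), a distance of √(1.2² + 0.2²) ≈ 1.2.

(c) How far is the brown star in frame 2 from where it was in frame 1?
3.6

The brown star moved from (2.2, 8.5) to (5.8, 9.0), a distance of √(3.6² + 0.5²) ≈ 3.6.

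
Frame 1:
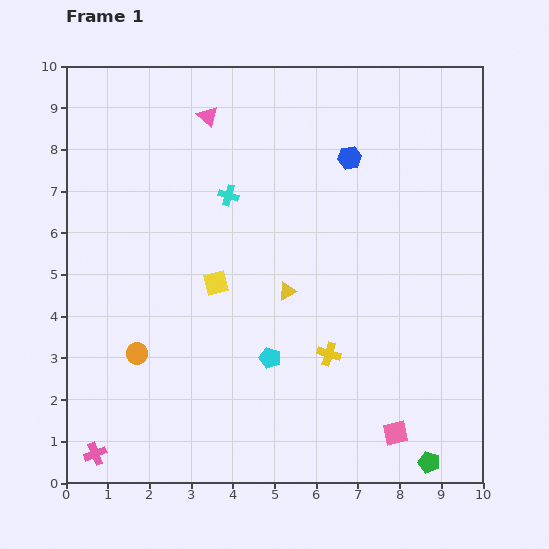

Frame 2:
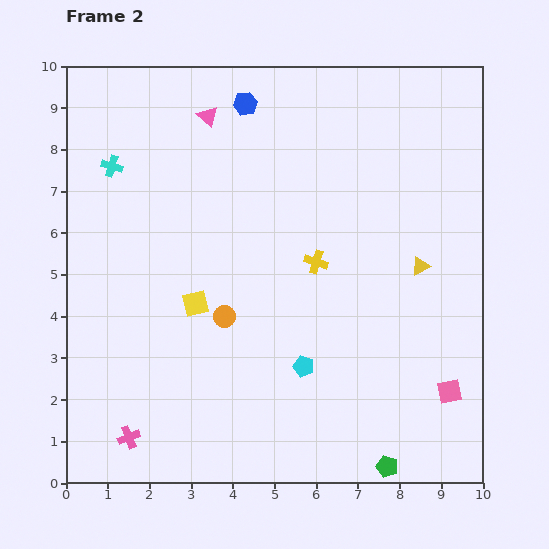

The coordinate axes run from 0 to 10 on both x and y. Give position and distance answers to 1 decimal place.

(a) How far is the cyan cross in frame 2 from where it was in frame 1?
2.9

The cyan cross moved from (3.9, 6.9) to (1.1, 7.6), a distance of √(2.8² + 0.7²) ≈ 2.9.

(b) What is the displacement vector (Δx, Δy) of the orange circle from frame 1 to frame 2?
(2.1, 0.9)

The orange circle was at (1.7, 3.1) in frame 1 and (3.8, 4.0) in frame 2.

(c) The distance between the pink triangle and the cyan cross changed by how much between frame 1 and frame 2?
+0.6

Distance in frame 1: 2.0. Distance in frame 2: 2.6.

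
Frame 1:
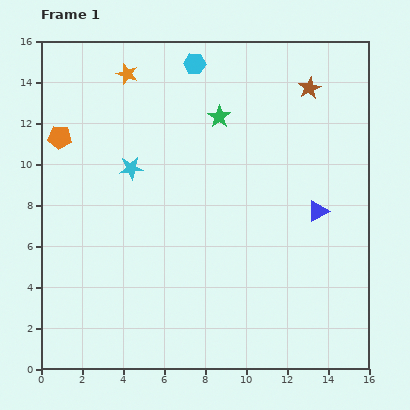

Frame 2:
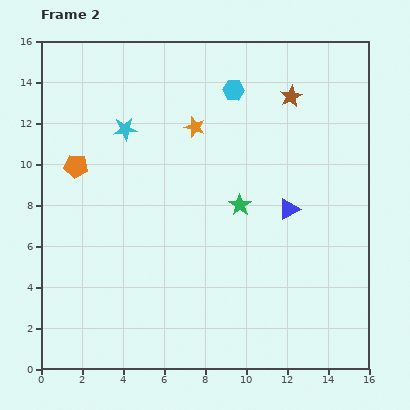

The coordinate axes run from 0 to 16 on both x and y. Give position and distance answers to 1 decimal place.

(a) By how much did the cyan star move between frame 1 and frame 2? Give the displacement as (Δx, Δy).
(-0.3, 1.9)

The cyan star was at (4.4, 9.8) in frame 1 and (4.1, 11.7) in frame 2.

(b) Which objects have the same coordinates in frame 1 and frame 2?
none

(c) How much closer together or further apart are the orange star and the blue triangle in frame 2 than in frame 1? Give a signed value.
-5.4

Distance in frame 1: 11.5. Distance in frame 2: 6.1.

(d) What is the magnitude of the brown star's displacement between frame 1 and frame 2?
1.0

The brown star moved from (13.1, 13.7) to (12.2, 13.3), a distance of √(0.9² + 0.4²) ≈ 1.0.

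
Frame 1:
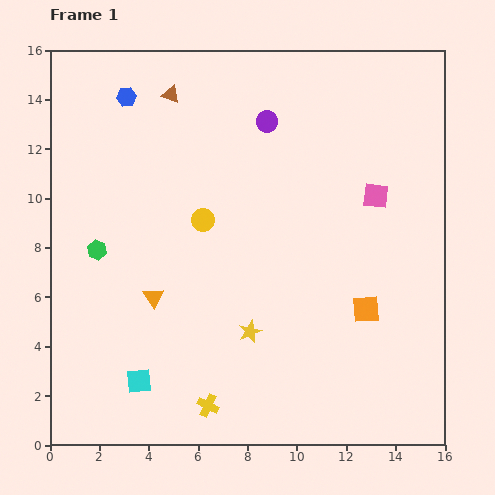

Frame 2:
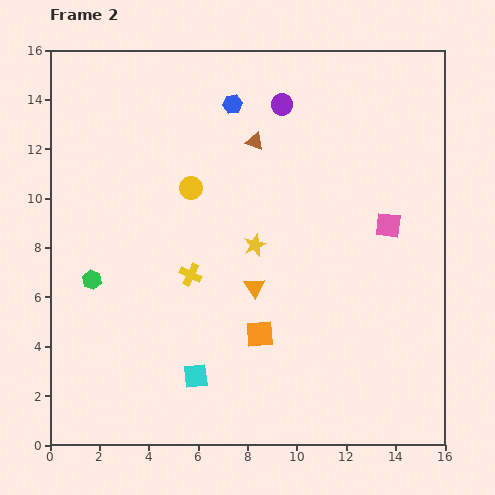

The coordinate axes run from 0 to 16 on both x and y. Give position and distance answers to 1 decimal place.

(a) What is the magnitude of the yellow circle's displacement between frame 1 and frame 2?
1.4

The yellow circle moved from (6.2, 9.1) to (5.7, 10.4), a distance of √(0.5² + 1.3²) ≈ 1.4.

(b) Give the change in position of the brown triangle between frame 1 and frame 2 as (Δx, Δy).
(3.4, -1.9)

The brown triangle was at (4.9, 14.2) in frame 1 and (8.3, 12.3) in frame 2.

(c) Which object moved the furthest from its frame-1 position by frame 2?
the yellow cross

(moved 5.3; next 4.4)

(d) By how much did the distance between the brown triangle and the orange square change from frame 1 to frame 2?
-4.0

Distance in frame 1: 11.8. Distance in frame 2: 7.8.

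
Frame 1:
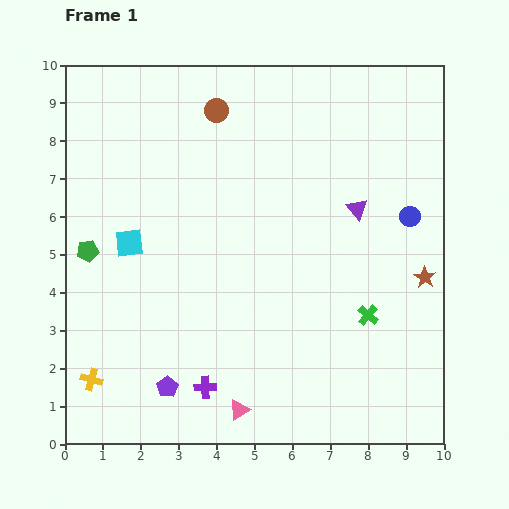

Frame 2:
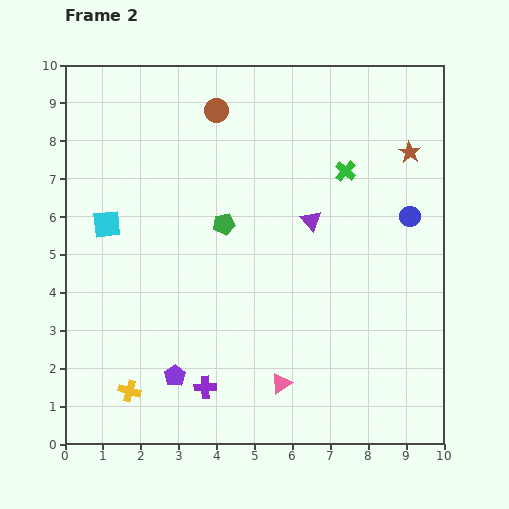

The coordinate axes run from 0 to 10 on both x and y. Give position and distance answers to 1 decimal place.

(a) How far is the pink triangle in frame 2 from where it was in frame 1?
1.3

The pink triangle moved from (4.6, 0.9) to (5.7, 1.6), a distance of √(1.1² + 0.7²) ≈ 1.3.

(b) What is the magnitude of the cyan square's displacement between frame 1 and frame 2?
0.8

The cyan square moved from (1.7, 5.3) to (1.1, 5.8), a distance of √(0.6² + 0.5²) ≈ 0.8.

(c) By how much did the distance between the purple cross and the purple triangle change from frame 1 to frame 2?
-1.0

Distance in frame 1: 6.2. Distance in frame 2: 5.2.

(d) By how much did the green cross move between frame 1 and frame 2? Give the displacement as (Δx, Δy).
(-0.6, 3.8)

The green cross was at (8.0, 3.4) in frame 1 and (7.4, 7.2) in frame 2.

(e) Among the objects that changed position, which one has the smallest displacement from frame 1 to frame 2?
the purple pentagon

(moved 0.4)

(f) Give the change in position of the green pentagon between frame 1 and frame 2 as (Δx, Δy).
(3.6, 0.7)

The green pentagon was at (0.6, 5.1) in frame 1 and (4.2, 5.8) in frame 2.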